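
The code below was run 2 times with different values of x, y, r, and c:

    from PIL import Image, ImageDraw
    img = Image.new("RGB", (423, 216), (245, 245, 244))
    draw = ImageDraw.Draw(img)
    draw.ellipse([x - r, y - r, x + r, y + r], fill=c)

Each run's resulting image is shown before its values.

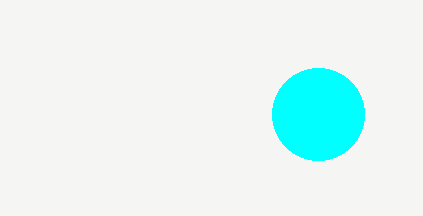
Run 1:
x = 318
y = 114
r = 46
c = 'cyan'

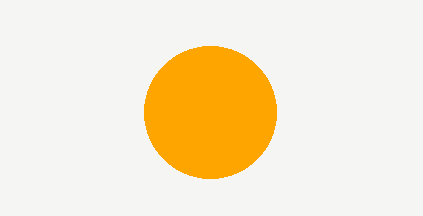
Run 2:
x = 210
y = 112
r = 66
c = 'orange'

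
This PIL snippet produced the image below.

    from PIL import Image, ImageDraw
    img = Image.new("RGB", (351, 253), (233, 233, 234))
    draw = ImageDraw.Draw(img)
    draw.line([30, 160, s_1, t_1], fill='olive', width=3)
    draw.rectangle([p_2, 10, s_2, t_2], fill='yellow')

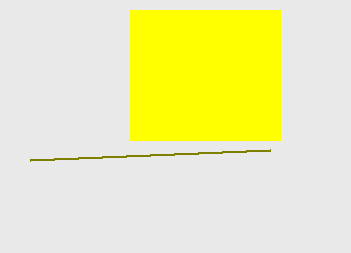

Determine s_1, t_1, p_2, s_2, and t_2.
s_1 = 270; t_1 = 150; p_2 = 130; s_2 = 280; t_2 = 140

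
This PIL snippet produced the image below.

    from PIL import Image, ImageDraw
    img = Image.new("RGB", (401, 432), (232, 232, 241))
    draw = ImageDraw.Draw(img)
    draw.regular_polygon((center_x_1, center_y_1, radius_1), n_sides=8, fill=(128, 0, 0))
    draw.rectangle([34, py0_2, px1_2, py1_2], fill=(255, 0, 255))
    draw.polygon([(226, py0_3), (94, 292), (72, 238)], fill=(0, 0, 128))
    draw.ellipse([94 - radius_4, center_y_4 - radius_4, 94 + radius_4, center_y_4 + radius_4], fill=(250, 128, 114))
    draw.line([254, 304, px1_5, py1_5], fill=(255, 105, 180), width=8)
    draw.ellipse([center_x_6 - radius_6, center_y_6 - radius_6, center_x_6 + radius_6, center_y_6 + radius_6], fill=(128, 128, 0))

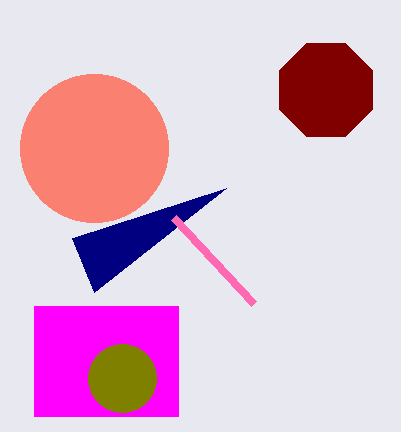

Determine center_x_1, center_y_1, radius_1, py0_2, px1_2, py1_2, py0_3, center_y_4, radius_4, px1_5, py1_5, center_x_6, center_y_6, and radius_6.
center_x_1 = 326, center_y_1 = 90, radius_1 = 50, py0_2 = 306, px1_2 = 178, py1_2 = 416, py0_3 = 188, center_y_4 = 148, radius_4 = 74, px1_5 = 174, py1_5 = 218, center_x_6 = 122, center_y_6 = 378, radius_6 = 34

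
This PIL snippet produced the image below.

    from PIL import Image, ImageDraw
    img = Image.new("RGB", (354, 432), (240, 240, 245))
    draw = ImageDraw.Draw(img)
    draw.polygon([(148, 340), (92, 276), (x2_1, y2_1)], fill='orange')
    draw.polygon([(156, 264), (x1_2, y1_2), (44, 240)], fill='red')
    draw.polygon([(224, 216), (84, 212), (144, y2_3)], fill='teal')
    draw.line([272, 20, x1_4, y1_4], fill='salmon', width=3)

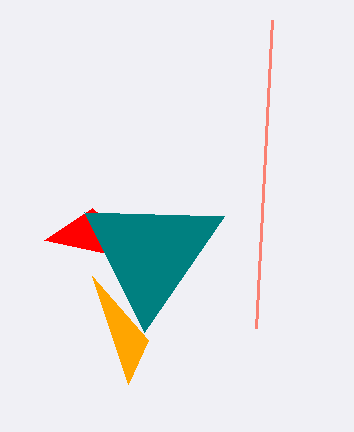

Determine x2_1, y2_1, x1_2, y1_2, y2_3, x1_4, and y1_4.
x2_1 = 128
y2_1 = 384
x1_2 = 92
y1_2 = 208
y2_3 = 332
x1_4 = 256
y1_4 = 328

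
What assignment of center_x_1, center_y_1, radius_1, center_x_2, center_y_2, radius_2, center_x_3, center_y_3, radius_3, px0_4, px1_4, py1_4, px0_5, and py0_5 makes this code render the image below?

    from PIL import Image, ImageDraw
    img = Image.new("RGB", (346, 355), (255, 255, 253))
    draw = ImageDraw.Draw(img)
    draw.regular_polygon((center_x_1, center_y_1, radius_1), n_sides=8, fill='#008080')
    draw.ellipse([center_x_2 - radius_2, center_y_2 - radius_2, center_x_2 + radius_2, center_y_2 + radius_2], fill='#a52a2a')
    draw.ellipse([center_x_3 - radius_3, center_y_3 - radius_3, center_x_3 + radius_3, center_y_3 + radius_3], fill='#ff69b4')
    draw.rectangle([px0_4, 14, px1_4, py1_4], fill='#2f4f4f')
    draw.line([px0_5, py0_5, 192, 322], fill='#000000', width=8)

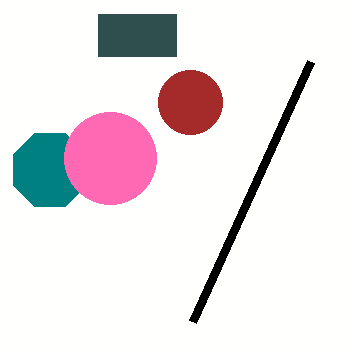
center_x_1 = 50; center_y_1 = 170; radius_1 = 40; center_x_2 = 190; center_y_2 = 102; radius_2 = 32; center_x_3 = 110; center_y_3 = 158; radius_3 = 46; px0_4 = 98; px1_4 = 176; py1_4 = 56; px0_5 = 310; py0_5 = 62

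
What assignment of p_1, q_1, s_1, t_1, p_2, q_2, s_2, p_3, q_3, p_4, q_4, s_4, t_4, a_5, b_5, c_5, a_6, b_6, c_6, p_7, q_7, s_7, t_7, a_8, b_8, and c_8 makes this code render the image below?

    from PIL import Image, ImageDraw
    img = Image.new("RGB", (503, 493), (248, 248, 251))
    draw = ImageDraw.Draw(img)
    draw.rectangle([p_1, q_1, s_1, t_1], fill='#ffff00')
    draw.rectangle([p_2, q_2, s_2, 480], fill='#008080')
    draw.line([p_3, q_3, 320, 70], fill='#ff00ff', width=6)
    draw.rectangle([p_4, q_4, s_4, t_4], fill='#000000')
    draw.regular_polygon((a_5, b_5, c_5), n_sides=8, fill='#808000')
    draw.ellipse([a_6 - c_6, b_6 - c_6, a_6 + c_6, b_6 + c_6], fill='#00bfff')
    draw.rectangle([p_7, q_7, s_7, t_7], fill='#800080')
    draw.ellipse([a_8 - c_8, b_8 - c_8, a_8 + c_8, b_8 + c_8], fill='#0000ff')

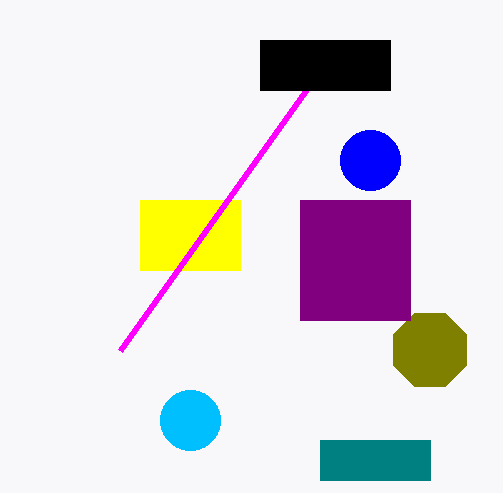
p_1 = 140, q_1 = 200, s_1 = 240, t_1 = 270, p_2 = 320, q_2 = 440, s_2 = 430, p_3 = 120, q_3 = 350, p_4 = 260, q_4 = 40, s_4 = 390, t_4 = 90, a_5 = 430, b_5 = 350, c_5 = 40, a_6 = 190, b_6 = 420, c_6 = 30, p_7 = 300, q_7 = 200, s_7 = 410, t_7 = 320, a_8 = 370, b_8 = 160, c_8 = 30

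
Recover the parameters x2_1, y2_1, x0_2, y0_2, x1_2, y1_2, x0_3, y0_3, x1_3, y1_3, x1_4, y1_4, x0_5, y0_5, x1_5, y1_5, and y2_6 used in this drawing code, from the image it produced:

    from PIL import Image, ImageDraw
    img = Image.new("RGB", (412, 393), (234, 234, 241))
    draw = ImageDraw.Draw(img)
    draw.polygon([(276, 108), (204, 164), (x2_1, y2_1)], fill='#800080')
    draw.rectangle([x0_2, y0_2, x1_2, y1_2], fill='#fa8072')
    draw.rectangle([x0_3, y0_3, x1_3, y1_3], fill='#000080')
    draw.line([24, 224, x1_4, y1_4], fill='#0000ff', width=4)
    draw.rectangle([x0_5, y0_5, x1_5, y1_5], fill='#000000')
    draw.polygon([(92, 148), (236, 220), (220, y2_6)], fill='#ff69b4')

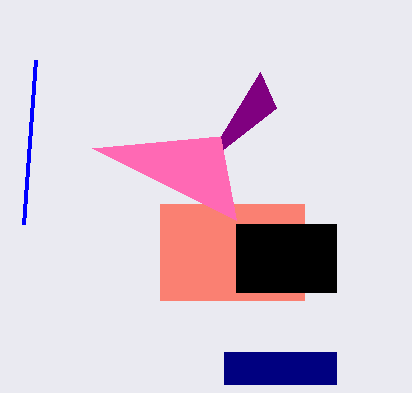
x2_1 = 260; y2_1 = 72; x0_2 = 160; y0_2 = 204; x1_2 = 304; y1_2 = 300; x0_3 = 224; y0_3 = 352; x1_3 = 336; y1_3 = 384; x1_4 = 36; y1_4 = 60; x0_5 = 236; y0_5 = 224; x1_5 = 336; y1_5 = 292; y2_6 = 136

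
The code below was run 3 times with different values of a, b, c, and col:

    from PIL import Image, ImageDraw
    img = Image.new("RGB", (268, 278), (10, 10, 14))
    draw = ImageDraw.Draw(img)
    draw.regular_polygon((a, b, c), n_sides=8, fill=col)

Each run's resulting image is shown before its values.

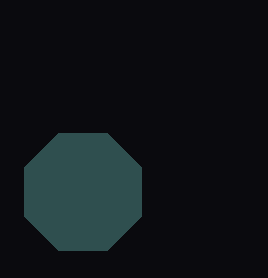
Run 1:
a = 83
b = 192
c = 63
col = 'darkslategray'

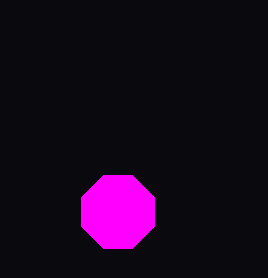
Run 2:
a = 118
b = 212
c = 39
col = 'magenta'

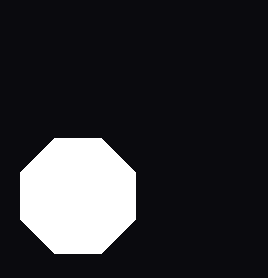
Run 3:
a = 78, b = 196, c = 62, col = 'white'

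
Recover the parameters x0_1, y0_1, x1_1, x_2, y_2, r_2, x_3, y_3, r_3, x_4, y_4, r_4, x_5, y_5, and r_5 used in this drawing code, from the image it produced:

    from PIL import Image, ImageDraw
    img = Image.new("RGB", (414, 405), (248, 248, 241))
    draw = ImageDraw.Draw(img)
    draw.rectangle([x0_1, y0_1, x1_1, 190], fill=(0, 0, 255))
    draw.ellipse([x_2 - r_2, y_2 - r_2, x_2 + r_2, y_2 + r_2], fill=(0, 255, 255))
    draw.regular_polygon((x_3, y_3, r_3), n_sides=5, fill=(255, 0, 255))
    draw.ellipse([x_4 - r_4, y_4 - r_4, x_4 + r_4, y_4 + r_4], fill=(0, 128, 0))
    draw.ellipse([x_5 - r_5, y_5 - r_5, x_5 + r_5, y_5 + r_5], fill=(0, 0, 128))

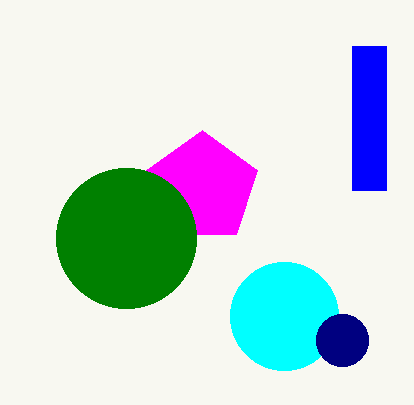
x0_1 = 352; y0_1 = 46; x1_1 = 386; x_2 = 284; y_2 = 316; r_2 = 54; x_3 = 202; y_3 = 188; r_3 = 58; x_4 = 126; y_4 = 238; r_4 = 70; x_5 = 342; y_5 = 340; r_5 = 26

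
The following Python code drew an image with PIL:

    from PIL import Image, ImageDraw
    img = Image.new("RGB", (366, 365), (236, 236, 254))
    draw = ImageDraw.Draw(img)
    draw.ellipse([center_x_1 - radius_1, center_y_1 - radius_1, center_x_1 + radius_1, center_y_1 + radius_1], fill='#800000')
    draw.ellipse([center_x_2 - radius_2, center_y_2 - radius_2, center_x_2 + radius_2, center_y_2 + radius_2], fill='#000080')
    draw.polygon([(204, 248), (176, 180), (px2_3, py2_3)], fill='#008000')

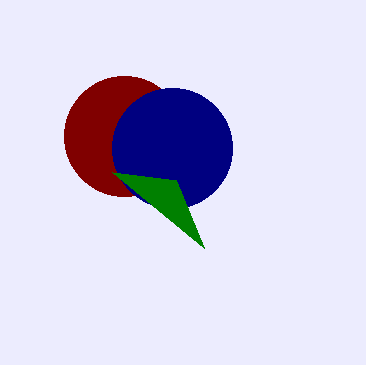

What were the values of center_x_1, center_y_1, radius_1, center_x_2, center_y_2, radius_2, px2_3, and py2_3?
center_x_1 = 124, center_y_1 = 136, radius_1 = 60, center_x_2 = 172, center_y_2 = 148, radius_2 = 60, px2_3 = 112, py2_3 = 172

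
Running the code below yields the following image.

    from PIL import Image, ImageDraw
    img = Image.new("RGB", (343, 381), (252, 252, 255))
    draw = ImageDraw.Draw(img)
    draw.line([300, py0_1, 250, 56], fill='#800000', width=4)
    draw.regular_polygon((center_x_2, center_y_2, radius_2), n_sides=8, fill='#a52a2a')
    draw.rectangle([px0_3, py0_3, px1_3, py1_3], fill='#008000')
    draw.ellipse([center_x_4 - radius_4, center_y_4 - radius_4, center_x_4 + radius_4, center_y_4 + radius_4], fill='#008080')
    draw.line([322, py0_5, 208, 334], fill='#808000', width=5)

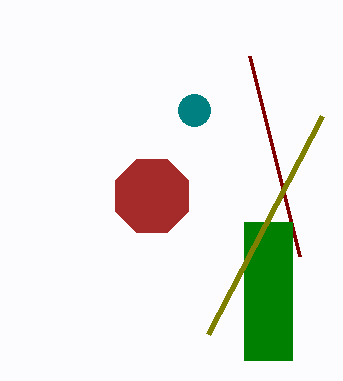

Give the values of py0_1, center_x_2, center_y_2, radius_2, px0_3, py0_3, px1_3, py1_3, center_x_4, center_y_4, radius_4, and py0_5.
py0_1 = 256
center_x_2 = 152
center_y_2 = 196
radius_2 = 40
px0_3 = 244
py0_3 = 222
px1_3 = 292
py1_3 = 360
center_x_4 = 194
center_y_4 = 110
radius_4 = 16
py0_5 = 116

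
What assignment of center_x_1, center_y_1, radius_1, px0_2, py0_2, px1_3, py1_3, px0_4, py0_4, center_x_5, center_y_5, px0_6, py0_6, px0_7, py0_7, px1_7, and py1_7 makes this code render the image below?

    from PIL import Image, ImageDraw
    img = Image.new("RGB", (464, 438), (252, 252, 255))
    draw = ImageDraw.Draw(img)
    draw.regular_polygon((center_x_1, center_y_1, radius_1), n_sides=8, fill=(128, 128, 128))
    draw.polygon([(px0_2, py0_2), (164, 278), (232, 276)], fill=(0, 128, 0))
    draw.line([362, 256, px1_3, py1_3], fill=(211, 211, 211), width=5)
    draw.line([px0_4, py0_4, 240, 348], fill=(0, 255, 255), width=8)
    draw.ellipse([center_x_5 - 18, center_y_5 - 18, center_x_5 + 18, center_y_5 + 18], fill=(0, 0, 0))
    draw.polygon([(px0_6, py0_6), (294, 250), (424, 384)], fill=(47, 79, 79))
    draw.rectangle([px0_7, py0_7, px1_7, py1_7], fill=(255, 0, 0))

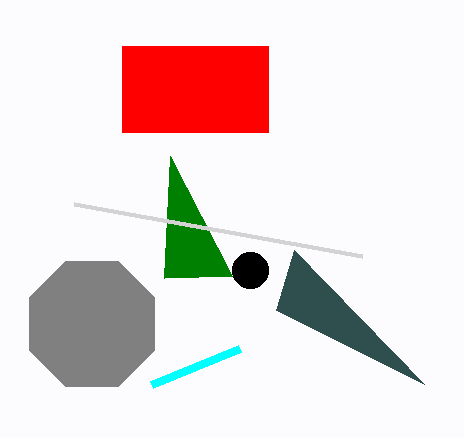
center_x_1 = 92, center_y_1 = 324, radius_1 = 68, px0_2 = 170, py0_2 = 156, px1_3 = 74, py1_3 = 204, px0_4 = 152, py0_4 = 384, center_x_5 = 250, center_y_5 = 270, px0_6 = 276, py0_6 = 310, px0_7 = 122, py0_7 = 46, px1_7 = 268, py1_7 = 132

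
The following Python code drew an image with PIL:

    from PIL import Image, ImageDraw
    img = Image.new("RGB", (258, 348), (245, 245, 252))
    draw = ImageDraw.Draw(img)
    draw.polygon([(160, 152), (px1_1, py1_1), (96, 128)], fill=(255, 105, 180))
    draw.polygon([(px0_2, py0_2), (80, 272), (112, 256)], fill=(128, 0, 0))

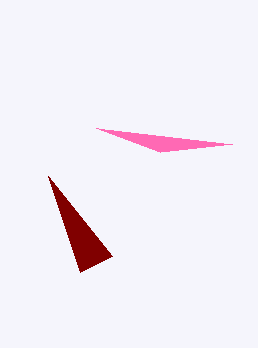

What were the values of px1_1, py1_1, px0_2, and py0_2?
px1_1 = 232, py1_1 = 144, px0_2 = 48, py0_2 = 176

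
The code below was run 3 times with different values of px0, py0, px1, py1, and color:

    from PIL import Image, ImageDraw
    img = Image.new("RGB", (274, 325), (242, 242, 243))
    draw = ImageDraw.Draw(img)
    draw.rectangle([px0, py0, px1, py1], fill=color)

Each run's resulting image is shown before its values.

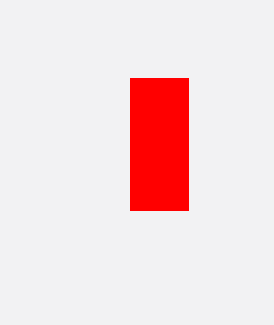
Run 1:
px0 = 130
py0 = 78
px1 = 188
py1 = 210
color = 'red'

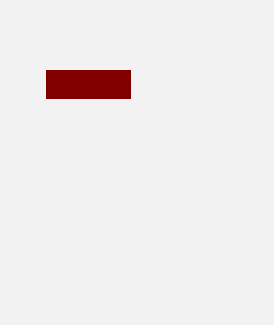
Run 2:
px0 = 46; py0 = 70; px1 = 130; py1 = 98; color = 'maroon'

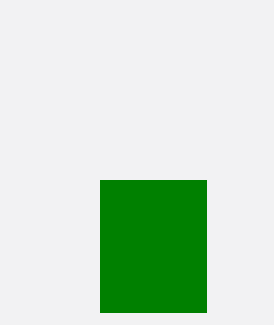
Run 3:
px0 = 100
py0 = 180
px1 = 206
py1 = 312
color = 'green'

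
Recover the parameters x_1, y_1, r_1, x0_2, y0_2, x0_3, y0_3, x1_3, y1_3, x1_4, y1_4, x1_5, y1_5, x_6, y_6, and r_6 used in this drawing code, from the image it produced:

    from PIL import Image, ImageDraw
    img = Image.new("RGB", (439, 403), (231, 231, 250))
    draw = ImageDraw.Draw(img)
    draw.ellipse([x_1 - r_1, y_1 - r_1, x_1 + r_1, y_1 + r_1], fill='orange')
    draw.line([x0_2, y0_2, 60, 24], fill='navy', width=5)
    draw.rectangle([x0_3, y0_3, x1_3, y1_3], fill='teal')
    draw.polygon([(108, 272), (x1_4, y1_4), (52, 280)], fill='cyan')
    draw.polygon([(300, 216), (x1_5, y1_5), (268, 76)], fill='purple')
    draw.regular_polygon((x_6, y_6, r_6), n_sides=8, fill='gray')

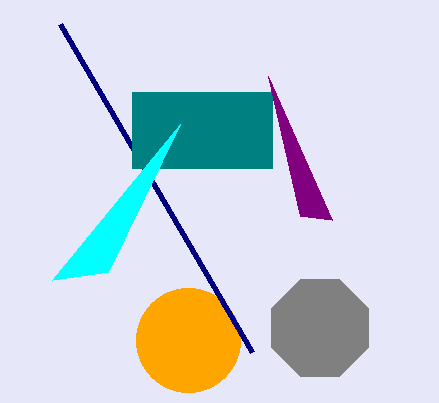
x_1 = 188, y_1 = 340, r_1 = 52, x0_2 = 252, y0_2 = 352, x0_3 = 132, y0_3 = 92, x1_3 = 272, y1_3 = 168, x1_4 = 180, y1_4 = 124, x1_5 = 332, y1_5 = 220, x_6 = 320, y_6 = 328, r_6 = 52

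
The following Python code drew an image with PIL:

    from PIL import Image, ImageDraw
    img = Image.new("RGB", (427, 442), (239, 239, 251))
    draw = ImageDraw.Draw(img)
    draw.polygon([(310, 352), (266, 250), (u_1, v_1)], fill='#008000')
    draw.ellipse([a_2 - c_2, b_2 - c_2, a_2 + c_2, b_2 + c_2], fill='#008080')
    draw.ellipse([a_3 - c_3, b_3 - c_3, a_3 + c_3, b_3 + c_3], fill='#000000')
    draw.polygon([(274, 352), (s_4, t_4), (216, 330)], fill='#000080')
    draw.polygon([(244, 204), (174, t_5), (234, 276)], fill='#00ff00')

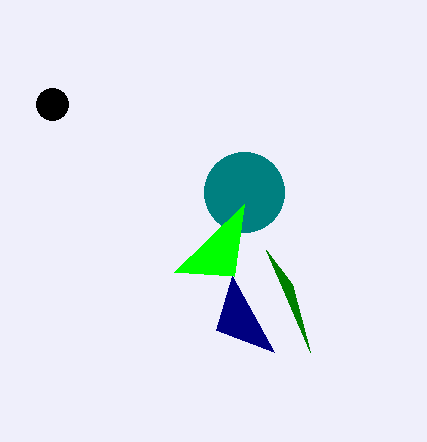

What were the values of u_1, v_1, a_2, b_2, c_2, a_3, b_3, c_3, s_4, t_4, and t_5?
u_1 = 292, v_1 = 284, a_2 = 244, b_2 = 192, c_2 = 40, a_3 = 52, b_3 = 104, c_3 = 16, s_4 = 232, t_4 = 276, t_5 = 272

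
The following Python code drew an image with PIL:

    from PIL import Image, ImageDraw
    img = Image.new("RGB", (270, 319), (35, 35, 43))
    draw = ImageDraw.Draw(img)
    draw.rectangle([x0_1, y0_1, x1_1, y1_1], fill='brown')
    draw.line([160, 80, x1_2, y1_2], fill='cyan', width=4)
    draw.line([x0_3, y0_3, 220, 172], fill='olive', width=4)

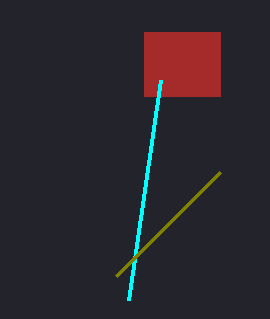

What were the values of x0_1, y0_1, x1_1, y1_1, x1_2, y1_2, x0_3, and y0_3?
x0_1 = 144; y0_1 = 32; x1_1 = 220; y1_1 = 96; x1_2 = 128; y1_2 = 300; x0_3 = 116; y0_3 = 276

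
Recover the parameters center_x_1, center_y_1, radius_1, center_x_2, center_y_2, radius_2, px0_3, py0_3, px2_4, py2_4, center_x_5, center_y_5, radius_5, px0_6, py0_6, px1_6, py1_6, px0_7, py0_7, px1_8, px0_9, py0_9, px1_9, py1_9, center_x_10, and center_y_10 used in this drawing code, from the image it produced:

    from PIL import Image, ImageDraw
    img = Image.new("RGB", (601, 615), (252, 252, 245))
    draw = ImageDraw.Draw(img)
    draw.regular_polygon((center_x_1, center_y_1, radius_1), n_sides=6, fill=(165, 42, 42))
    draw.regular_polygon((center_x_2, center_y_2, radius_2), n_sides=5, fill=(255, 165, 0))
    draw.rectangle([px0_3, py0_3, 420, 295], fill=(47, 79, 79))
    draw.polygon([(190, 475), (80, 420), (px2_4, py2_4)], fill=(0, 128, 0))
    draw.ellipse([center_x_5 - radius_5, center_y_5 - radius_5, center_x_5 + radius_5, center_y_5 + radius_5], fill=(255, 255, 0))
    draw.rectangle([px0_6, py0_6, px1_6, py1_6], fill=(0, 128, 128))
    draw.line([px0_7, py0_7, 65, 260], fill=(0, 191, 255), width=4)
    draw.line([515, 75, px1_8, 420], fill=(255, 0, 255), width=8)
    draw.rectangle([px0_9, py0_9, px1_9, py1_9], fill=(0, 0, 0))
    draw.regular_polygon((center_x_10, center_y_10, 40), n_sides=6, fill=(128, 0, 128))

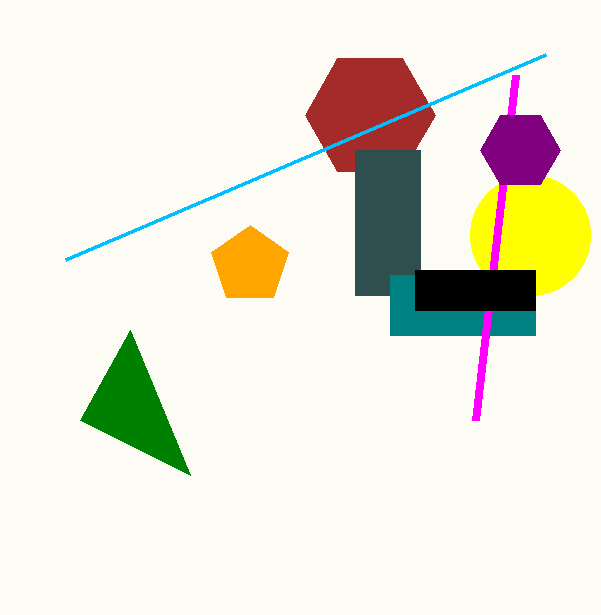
center_x_1 = 370, center_y_1 = 115, radius_1 = 65, center_x_2 = 250, center_y_2 = 265, radius_2 = 40, px0_3 = 355, py0_3 = 150, px2_4 = 130, py2_4 = 330, center_x_5 = 530, center_y_5 = 235, radius_5 = 60, px0_6 = 390, py0_6 = 275, px1_6 = 535, py1_6 = 335, px0_7 = 545, py0_7 = 55, px1_8 = 475, px0_9 = 415, py0_9 = 270, px1_9 = 535, py1_9 = 310, center_x_10 = 520, center_y_10 = 150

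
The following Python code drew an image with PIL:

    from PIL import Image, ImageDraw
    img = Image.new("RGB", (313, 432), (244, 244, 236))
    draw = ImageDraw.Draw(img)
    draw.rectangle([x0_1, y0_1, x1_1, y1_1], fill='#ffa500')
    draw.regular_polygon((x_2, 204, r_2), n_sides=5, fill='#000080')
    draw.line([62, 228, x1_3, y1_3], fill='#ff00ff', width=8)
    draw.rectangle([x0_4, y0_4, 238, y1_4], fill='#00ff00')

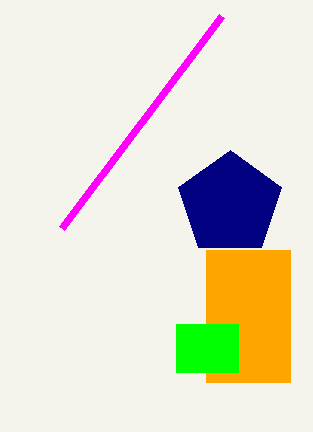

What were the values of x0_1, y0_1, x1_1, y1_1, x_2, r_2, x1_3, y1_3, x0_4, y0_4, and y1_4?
x0_1 = 206; y0_1 = 250; x1_1 = 290; y1_1 = 382; x_2 = 230; r_2 = 54; x1_3 = 222; y1_3 = 16; x0_4 = 176; y0_4 = 324; y1_4 = 372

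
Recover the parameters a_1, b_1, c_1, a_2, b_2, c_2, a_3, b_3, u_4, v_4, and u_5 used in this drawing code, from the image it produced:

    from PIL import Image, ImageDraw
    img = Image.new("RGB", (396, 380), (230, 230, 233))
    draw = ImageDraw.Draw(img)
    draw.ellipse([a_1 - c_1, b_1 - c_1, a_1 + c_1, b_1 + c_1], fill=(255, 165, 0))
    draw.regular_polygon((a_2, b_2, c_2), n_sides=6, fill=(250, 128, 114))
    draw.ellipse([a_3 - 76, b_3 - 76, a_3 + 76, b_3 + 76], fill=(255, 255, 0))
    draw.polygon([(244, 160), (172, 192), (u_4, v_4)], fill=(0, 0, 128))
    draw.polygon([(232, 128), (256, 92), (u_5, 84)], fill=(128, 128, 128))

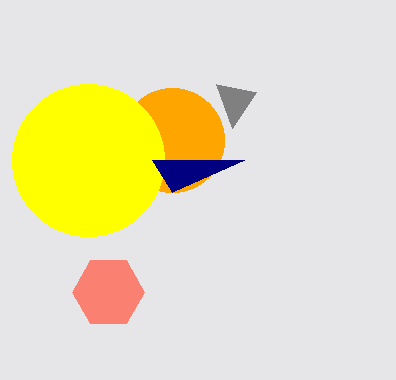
a_1 = 172
b_1 = 140
c_1 = 52
a_2 = 108
b_2 = 292
c_2 = 36
a_3 = 88
b_3 = 160
u_4 = 152
v_4 = 160
u_5 = 216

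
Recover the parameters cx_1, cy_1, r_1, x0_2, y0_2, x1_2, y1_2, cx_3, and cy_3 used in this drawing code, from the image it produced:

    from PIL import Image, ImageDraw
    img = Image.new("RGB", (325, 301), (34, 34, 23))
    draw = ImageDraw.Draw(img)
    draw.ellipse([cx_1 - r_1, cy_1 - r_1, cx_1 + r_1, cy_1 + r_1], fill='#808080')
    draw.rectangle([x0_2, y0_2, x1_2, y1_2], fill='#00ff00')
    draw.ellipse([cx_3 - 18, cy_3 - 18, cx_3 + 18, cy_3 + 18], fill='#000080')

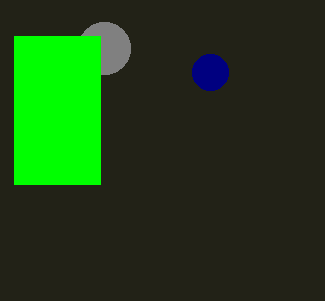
cx_1 = 104, cy_1 = 48, r_1 = 26, x0_2 = 14, y0_2 = 36, x1_2 = 100, y1_2 = 184, cx_3 = 210, cy_3 = 72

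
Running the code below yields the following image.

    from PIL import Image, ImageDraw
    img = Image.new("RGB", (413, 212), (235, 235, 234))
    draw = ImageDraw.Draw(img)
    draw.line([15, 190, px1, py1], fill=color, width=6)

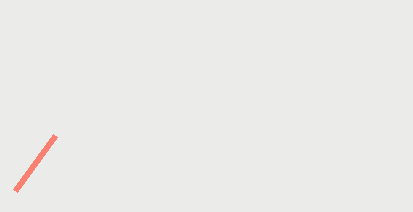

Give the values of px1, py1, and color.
px1 = 55; py1 = 135; color = 'salmon'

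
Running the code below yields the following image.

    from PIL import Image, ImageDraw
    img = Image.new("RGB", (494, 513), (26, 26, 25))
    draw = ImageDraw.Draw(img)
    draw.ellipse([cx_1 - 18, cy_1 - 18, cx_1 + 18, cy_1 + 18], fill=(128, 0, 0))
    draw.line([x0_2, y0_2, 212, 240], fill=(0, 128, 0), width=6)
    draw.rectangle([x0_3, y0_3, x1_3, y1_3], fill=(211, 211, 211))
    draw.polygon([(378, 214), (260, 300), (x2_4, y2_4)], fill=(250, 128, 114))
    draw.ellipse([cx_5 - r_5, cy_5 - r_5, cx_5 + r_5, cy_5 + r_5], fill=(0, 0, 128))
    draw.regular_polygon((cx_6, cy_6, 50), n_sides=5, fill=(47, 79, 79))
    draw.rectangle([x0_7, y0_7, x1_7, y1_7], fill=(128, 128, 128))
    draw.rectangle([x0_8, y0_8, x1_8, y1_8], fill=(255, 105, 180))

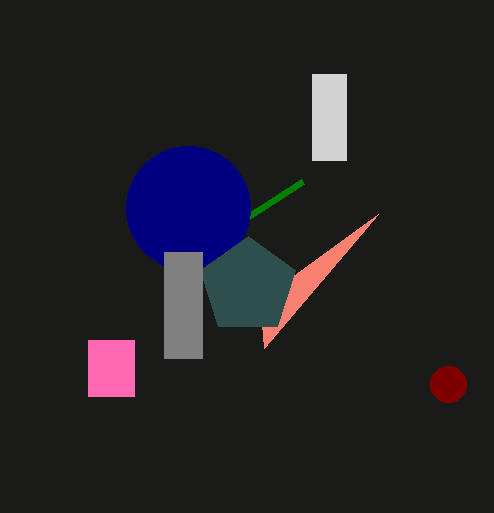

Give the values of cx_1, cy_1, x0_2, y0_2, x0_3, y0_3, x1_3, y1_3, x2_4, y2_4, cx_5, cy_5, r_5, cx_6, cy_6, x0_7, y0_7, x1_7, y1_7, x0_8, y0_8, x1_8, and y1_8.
cx_1 = 448; cy_1 = 384; x0_2 = 302; y0_2 = 182; x0_3 = 312; y0_3 = 74; x1_3 = 346; y1_3 = 160; x2_4 = 264; y2_4 = 348; cx_5 = 188; cy_5 = 208; r_5 = 62; cx_6 = 248; cy_6 = 286; x0_7 = 164; y0_7 = 252; x1_7 = 202; y1_7 = 358; x0_8 = 88; y0_8 = 340; x1_8 = 134; y1_8 = 396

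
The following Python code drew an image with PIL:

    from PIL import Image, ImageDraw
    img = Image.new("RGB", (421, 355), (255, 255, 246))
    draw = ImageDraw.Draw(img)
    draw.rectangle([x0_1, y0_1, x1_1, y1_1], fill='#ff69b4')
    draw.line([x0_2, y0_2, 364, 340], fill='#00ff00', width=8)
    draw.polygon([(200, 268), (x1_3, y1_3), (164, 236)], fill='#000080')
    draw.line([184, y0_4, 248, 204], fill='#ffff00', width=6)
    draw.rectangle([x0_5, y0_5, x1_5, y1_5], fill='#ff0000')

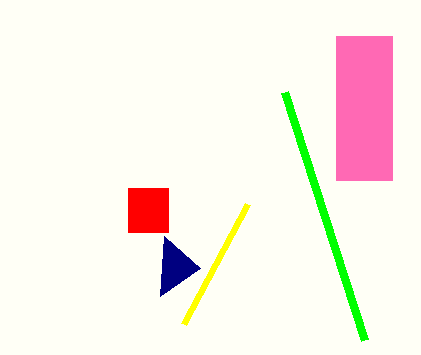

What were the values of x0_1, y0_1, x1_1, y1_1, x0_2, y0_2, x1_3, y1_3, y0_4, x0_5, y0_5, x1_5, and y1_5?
x0_1 = 336, y0_1 = 36, x1_1 = 392, y1_1 = 180, x0_2 = 284, y0_2 = 92, x1_3 = 160, y1_3 = 296, y0_4 = 324, x0_5 = 128, y0_5 = 188, x1_5 = 168, y1_5 = 232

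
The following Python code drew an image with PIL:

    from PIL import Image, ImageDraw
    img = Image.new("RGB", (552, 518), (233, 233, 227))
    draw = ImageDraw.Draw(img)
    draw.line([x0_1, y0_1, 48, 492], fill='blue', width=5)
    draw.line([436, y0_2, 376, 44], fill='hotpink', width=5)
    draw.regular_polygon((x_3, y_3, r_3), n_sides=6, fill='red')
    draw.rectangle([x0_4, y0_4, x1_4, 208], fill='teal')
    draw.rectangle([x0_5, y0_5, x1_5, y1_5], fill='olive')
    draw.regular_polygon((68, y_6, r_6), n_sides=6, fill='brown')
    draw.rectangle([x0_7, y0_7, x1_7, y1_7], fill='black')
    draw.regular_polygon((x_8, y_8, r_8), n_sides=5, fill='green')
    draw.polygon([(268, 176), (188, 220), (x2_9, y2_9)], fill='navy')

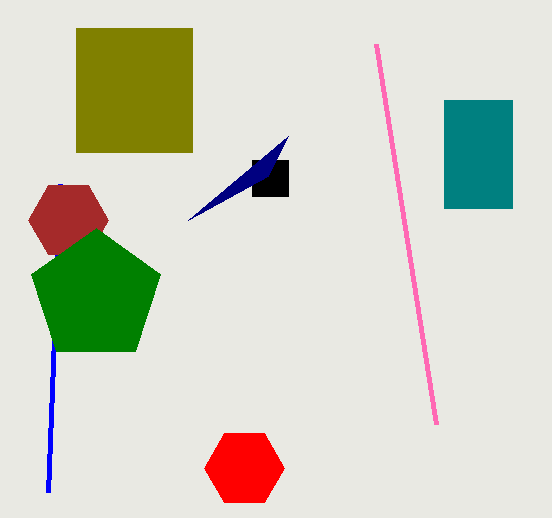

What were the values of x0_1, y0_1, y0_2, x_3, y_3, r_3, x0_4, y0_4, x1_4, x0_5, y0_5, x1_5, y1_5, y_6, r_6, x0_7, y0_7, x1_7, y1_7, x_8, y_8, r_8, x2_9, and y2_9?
x0_1 = 60
y0_1 = 184
y0_2 = 424
x_3 = 244
y_3 = 468
r_3 = 40
x0_4 = 444
y0_4 = 100
x1_4 = 512
x0_5 = 76
y0_5 = 28
x1_5 = 192
y1_5 = 152
y_6 = 220
r_6 = 40
x0_7 = 252
y0_7 = 160
x1_7 = 288
y1_7 = 196
x_8 = 96
y_8 = 296
r_8 = 68
x2_9 = 288
y2_9 = 136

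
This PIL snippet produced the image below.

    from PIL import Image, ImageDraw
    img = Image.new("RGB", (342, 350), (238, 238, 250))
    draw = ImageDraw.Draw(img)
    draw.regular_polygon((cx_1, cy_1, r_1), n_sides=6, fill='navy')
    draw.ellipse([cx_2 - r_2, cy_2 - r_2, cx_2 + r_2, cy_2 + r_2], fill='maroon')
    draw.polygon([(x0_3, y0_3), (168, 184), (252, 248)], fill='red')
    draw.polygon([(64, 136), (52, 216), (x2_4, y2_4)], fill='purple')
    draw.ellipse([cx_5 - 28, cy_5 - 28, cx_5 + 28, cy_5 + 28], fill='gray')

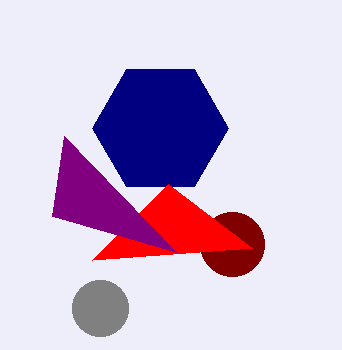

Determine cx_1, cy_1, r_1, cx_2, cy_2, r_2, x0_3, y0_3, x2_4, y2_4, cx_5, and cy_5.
cx_1 = 160; cy_1 = 128; r_1 = 68; cx_2 = 232; cy_2 = 244; r_2 = 32; x0_3 = 92; y0_3 = 260; x2_4 = 176; y2_4 = 252; cx_5 = 100; cy_5 = 308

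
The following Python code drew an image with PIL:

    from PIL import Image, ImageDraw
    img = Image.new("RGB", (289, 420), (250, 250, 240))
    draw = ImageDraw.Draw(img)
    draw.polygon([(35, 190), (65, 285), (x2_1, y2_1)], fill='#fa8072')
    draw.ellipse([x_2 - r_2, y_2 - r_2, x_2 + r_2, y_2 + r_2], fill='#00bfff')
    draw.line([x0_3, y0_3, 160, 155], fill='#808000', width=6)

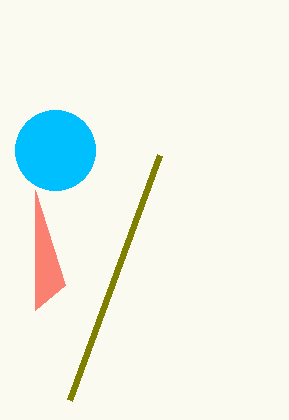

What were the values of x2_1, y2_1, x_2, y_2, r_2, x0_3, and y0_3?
x2_1 = 35; y2_1 = 310; x_2 = 55; y_2 = 150; r_2 = 40; x0_3 = 70; y0_3 = 400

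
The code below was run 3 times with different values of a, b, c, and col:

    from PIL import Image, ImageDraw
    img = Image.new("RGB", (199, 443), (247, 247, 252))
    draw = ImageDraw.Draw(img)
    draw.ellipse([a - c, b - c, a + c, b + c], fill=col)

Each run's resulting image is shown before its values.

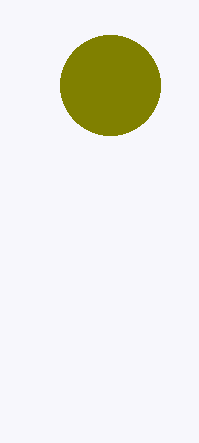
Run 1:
a = 110; b = 85; c = 50; col = 'olive'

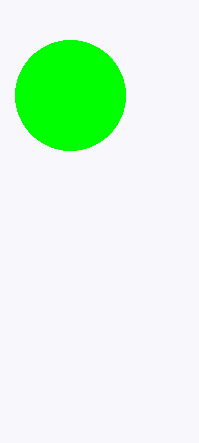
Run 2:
a = 70, b = 95, c = 55, col = 'lime'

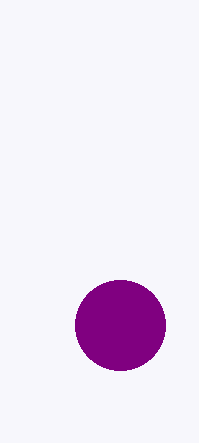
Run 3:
a = 120; b = 325; c = 45; col = 'purple'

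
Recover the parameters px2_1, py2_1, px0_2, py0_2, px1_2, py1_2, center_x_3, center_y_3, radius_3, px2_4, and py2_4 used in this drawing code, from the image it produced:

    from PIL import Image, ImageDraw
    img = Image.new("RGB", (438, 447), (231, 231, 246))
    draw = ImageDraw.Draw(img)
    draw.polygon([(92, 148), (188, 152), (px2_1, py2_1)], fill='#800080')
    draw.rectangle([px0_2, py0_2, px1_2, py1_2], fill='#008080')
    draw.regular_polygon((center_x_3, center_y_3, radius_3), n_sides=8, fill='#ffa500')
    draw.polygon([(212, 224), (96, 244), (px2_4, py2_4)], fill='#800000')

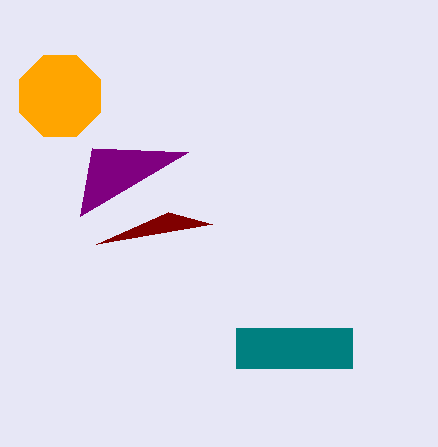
px2_1 = 80, py2_1 = 216, px0_2 = 236, py0_2 = 328, px1_2 = 352, py1_2 = 368, center_x_3 = 60, center_y_3 = 96, radius_3 = 44, px2_4 = 168, py2_4 = 212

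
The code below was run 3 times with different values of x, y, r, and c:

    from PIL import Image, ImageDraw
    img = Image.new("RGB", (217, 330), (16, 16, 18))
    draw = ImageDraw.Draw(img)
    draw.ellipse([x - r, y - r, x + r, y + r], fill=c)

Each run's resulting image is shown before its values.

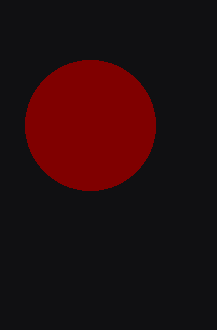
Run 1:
x = 90, y = 125, r = 65, c = 'maroon'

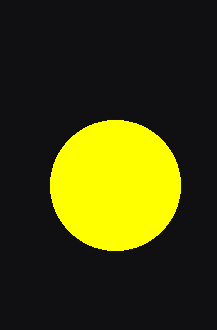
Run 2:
x = 115
y = 185
r = 65
c = 'yellow'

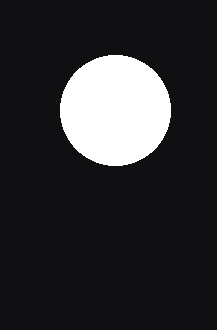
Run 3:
x = 115
y = 110
r = 55
c = 'white'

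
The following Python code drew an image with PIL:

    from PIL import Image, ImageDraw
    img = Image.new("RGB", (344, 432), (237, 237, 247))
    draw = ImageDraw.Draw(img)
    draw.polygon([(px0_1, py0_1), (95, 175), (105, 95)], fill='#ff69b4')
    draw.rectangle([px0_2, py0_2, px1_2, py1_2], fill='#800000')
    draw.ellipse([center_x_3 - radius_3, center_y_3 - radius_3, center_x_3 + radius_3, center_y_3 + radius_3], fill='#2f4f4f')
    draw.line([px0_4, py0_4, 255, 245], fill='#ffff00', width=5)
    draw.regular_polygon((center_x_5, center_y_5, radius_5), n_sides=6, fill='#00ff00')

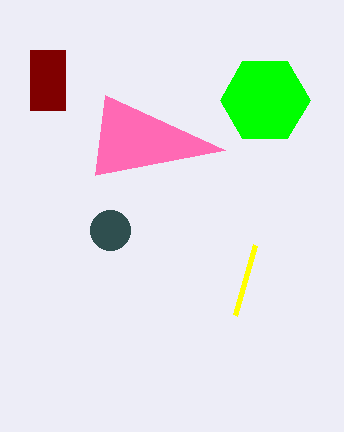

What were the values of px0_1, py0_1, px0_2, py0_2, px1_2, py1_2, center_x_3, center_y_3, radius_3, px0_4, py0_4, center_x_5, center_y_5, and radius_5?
px0_1 = 225; py0_1 = 150; px0_2 = 30; py0_2 = 50; px1_2 = 65; py1_2 = 110; center_x_3 = 110; center_y_3 = 230; radius_3 = 20; px0_4 = 235; py0_4 = 315; center_x_5 = 265; center_y_5 = 100; radius_5 = 45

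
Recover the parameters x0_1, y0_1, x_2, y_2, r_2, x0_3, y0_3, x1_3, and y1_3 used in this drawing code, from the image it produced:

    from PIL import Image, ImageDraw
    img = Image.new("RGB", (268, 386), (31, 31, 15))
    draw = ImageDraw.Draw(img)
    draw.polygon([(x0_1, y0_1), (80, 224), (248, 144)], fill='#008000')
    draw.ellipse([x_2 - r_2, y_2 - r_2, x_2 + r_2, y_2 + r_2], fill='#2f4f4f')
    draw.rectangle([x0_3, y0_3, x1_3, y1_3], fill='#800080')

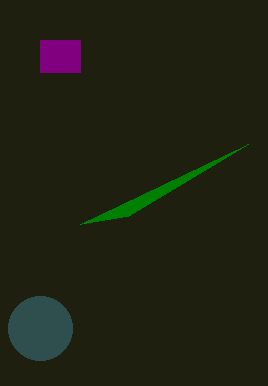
x0_1 = 128
y0_1 = 216
x_2 = 40
y_2 = 328
r_2 = 32
x0_3 = 40
y0_3 = 40
x1_3 = 80
y1_3 = 72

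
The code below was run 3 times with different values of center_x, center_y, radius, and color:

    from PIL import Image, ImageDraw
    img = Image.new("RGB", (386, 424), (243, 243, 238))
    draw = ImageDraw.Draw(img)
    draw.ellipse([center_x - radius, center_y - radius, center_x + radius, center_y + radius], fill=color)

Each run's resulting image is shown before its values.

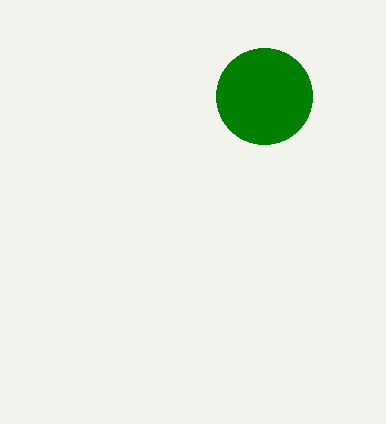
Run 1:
center_x = 264; center_y = 96; radius = 48; color = 'green'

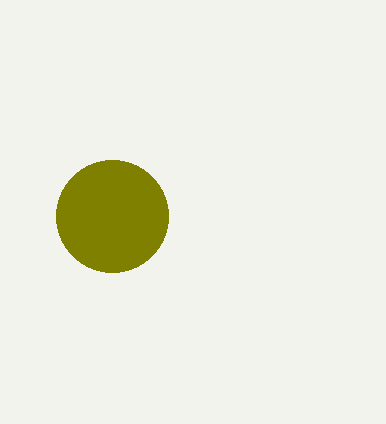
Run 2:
center_x = 112; center_y = 216; radius = 56; color = 'olive'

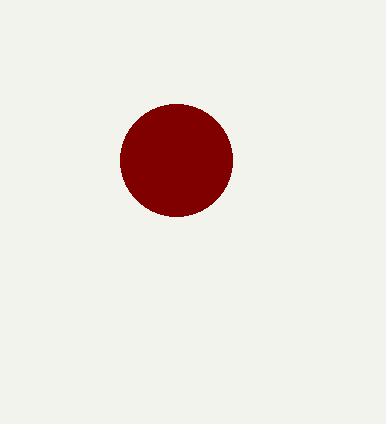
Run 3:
center_x = 176
center_y = 160
radius = 56
color = 'maroon'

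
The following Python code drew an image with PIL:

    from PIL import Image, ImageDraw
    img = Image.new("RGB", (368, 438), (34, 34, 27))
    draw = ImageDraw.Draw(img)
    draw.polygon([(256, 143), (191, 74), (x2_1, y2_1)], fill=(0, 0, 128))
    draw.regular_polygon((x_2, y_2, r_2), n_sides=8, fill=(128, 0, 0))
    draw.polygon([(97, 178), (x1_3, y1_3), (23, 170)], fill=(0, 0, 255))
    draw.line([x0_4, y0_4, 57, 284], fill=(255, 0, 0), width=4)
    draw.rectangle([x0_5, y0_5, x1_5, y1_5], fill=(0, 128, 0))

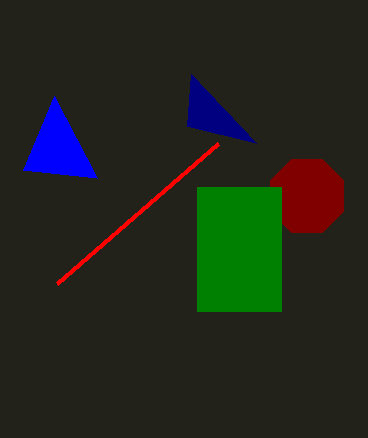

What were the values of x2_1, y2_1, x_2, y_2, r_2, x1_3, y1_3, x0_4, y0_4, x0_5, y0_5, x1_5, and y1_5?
x2_1 = 187; y2_1 = 126; x_2 = 307; y_2 = 196; r_2 = 40; x1_3 = 54; y1_3 = 96; x0_4 = 218; y0_4 = 144; x0_5 = 197; y0_5 = 187; x1_5 = 281; y1_5 = 311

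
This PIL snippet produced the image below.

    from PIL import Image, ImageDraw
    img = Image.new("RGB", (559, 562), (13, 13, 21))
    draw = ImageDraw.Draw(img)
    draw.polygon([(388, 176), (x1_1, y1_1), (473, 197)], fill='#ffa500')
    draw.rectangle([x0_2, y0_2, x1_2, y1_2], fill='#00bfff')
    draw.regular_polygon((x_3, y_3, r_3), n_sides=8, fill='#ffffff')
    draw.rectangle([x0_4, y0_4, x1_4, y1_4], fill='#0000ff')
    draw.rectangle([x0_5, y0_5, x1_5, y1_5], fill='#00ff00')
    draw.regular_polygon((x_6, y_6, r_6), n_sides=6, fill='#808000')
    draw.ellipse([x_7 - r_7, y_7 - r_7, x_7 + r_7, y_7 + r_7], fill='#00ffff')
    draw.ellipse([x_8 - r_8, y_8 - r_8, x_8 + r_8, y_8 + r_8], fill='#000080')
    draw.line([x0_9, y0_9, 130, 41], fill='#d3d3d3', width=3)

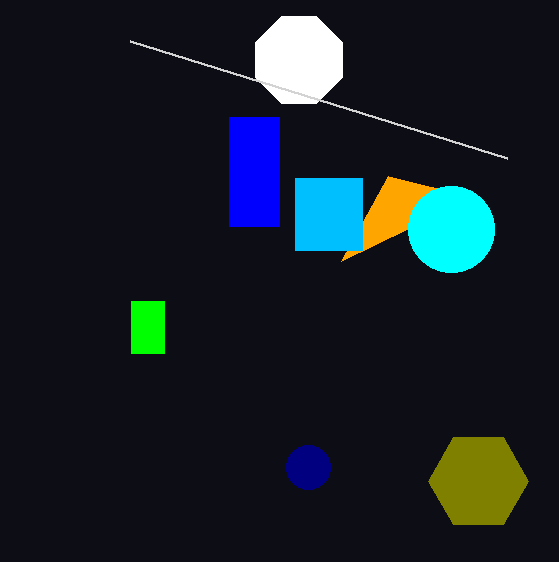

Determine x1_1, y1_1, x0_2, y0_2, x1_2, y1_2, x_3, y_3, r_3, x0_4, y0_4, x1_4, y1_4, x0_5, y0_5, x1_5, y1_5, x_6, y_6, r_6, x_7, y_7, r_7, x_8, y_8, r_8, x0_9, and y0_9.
x1_1 = 341, y1_1 = 261, x0_2 = 295, y0_2 = 178, x1_2 = 362, y1_2 = 250, x_3 = 299, y_3 = 60, r_3 = 47, x0_4 = 229, y0_4 = 117, x1_4 = 279, y1_4 = 226, x0_5 = 131, y0_5 = 301, x1_5 = 164, y1_5 = 353, x_6 = 478, y_6 = 481, r_6 = 50, x_7 = 451, y_7 = 229, r_7 = 43, x_8 = 308, y_8 = 467, r_8 = 22, x0_9 = 507, y0_9 = 158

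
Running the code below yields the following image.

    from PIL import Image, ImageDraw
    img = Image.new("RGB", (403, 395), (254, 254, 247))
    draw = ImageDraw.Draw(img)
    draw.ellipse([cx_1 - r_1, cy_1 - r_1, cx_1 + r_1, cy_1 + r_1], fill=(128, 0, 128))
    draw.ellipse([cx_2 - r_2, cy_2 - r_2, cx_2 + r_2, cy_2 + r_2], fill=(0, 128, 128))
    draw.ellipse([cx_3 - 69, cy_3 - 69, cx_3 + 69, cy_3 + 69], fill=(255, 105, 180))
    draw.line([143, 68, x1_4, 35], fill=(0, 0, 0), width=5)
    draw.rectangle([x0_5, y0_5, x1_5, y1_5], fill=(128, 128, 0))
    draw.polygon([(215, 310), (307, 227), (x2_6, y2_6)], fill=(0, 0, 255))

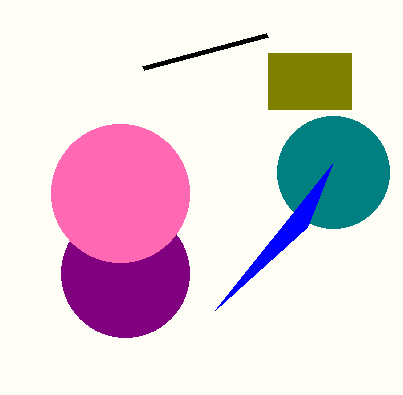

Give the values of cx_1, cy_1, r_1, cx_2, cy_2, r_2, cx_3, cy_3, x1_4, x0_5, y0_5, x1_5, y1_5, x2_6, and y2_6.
cx_1 = 125
cy_1 = 273
r_1 = 64
cx_2 = 333
cy_2 = 172
r_2 = 56
cx_3 = 120
cy_3 = 193
x1_4 = 267
x0_5 = 268
y0_5 = 53
x1_5 = 351
y1_5 = 109
x2_6 = 332
y2_6 = 164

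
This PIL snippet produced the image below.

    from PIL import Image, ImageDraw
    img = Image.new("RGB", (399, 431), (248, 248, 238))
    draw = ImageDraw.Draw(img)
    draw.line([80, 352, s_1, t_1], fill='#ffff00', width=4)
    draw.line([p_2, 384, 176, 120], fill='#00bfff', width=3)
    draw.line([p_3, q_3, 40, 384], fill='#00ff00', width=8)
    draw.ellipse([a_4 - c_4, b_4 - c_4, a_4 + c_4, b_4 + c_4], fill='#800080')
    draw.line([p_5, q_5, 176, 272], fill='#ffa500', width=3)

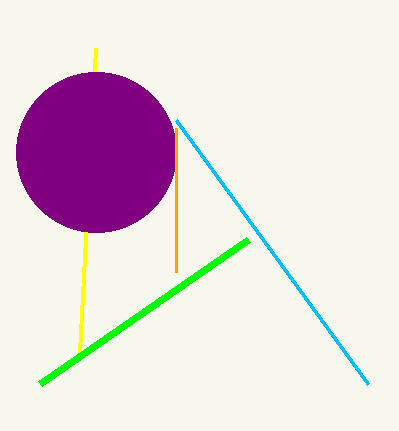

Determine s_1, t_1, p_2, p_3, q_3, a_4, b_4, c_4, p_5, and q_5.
s_1 = 96
t_1 = 48
p_2 = 368
p_3 = 248
q_3 = 240
a_4 = 96
b_4 = 152
c_4 = 80
p_5 = 176
q_5 = 128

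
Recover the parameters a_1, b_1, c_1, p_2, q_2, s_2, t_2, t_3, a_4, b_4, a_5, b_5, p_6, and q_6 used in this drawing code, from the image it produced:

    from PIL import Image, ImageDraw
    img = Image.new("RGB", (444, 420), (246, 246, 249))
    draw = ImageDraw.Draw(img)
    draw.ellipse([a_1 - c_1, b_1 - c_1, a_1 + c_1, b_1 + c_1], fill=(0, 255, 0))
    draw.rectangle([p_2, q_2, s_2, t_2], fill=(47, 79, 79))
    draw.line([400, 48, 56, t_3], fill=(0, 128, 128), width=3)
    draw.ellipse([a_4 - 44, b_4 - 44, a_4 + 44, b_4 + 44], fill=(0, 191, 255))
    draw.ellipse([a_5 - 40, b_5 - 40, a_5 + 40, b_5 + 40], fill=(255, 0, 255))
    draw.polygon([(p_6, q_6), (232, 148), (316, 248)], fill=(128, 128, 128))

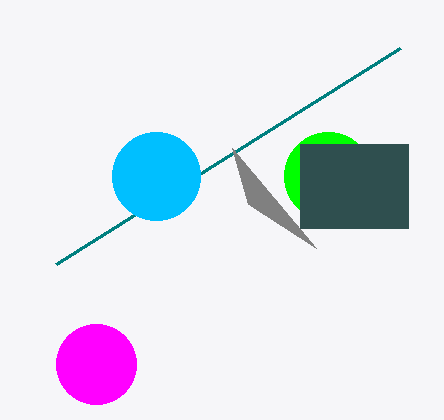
a_1 = 328; b_1 = 176; c_1 = 44; p_2 = 300; q_2 = 144; s_2 = 408; t_2 = 228; t_3 = 264; a_4 = 156; b_4 = 176; a_5 = 96; b_5 = 364; p_6 = 248; q_6 = 204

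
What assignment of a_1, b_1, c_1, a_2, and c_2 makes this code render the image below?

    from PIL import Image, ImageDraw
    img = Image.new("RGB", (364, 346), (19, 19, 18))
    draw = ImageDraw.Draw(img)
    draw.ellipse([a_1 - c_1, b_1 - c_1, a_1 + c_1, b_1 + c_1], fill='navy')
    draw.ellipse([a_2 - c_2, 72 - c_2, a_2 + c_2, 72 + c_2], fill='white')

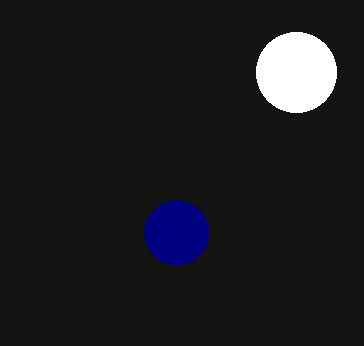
a_1 = 176
b_1 = 232
c_1 = 32
a_2 = 296
c_2 = 40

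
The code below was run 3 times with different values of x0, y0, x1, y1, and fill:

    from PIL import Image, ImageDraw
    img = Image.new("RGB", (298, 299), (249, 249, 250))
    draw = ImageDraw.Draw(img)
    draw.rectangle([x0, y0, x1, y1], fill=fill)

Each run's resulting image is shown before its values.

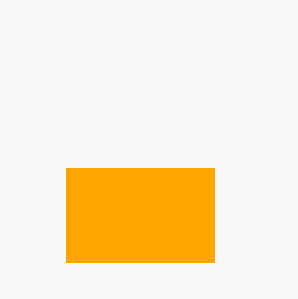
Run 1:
x0 = 66, y0 = 168, x1 = 214, y1 = 262, fill = 'orange'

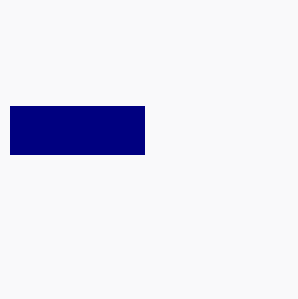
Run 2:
x0 = 10
y0 = 106
x1 = 144
y1 = 154
fill = 'navy'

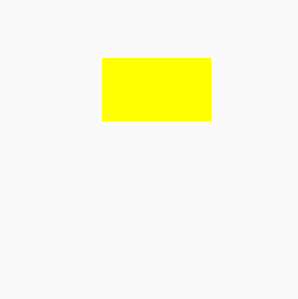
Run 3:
x0 = 102; y0 = 58; x1 = 210; y1 = 120; fill = 'yellow'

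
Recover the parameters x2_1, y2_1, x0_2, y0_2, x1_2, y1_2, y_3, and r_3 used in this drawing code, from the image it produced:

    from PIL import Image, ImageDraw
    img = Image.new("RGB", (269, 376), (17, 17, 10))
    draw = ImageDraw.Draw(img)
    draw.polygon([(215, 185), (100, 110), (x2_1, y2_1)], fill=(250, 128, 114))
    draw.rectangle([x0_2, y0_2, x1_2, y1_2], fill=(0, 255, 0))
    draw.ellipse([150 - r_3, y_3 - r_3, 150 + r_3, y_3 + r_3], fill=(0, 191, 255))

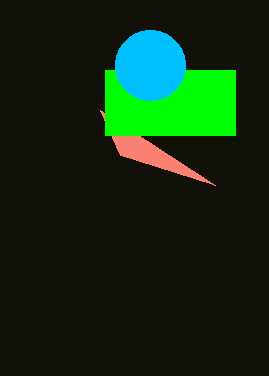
x2_1 = 120; y2_1 = 155; x0_2 = 105; y0_2 = 70; x1_2 = 235; y1_2 = 135; y_3 = 65; r_3 = 35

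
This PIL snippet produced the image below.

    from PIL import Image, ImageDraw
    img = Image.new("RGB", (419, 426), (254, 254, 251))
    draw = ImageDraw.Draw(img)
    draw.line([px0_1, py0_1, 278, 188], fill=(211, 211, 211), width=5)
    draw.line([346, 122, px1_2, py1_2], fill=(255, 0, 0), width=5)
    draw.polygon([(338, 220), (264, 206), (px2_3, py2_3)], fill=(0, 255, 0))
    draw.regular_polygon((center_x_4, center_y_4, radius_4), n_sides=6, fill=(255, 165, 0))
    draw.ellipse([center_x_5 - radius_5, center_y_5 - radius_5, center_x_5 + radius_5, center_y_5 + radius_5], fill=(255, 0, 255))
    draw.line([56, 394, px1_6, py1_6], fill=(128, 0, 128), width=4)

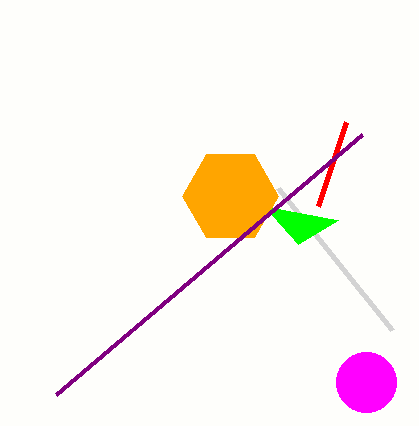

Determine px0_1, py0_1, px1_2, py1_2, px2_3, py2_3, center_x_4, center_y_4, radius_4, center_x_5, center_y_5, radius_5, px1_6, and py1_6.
px0_1 = 392; py0_1 = 330; px1_2 = 318; py1_2 = 206; px2_3 = 298; py2_3 = 244; center_x_4 = 230; center_y_4 = 196; radius_4 = 48; center_x_5 = 366; center_y_5 = 382; radius_5 = 30; px1_6 = 362; py1_6 = 134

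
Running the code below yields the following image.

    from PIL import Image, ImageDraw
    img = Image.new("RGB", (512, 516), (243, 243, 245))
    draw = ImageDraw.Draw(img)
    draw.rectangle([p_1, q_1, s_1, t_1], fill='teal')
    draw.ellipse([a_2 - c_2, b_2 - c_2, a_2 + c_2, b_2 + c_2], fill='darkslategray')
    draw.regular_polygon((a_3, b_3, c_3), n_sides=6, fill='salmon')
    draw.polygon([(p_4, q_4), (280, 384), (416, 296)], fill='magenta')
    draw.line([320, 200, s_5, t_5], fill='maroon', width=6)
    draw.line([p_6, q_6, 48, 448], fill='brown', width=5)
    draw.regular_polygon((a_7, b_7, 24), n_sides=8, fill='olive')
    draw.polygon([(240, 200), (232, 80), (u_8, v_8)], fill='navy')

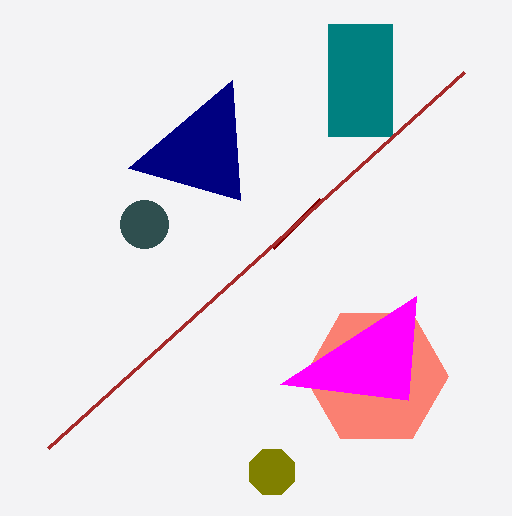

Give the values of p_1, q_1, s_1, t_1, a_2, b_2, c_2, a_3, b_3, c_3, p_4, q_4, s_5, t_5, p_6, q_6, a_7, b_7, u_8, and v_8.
p_1 = 328; q_1 = 24; s_1 = 392; t_1 = 136; a_2 = 144; b_2 = 224; c_2 = 24; a_3 = 376; b_3 = 376; c_3 = 72; p_4 = 408; q_4 = 400; s_5 = 272; t_5 = 248; p_6 = 464; q_6 = 72; a_7 = 272; b_7 = 472; u_8 = 128; v_8 = 168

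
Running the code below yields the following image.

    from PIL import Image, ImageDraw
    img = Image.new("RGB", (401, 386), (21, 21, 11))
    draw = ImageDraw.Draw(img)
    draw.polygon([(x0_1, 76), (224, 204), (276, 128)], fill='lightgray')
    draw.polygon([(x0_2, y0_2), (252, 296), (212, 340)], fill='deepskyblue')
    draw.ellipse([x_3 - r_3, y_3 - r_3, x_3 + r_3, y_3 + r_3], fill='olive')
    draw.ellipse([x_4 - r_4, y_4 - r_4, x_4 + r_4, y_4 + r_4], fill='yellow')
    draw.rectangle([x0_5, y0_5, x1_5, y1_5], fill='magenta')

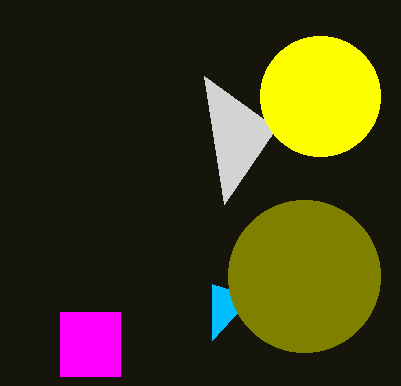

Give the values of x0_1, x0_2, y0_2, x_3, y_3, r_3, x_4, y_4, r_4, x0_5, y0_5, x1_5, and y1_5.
x0_1 = 204, x0_2 = 212, y0_2 = 284, x_3 = 304, y_3 = 276, r_3 = 76, x_4 = 320, y_4 = 96, r_4 = 60, x0_5 = 60, y0_5 = 312, x1_5 = 120, y1_5 = 376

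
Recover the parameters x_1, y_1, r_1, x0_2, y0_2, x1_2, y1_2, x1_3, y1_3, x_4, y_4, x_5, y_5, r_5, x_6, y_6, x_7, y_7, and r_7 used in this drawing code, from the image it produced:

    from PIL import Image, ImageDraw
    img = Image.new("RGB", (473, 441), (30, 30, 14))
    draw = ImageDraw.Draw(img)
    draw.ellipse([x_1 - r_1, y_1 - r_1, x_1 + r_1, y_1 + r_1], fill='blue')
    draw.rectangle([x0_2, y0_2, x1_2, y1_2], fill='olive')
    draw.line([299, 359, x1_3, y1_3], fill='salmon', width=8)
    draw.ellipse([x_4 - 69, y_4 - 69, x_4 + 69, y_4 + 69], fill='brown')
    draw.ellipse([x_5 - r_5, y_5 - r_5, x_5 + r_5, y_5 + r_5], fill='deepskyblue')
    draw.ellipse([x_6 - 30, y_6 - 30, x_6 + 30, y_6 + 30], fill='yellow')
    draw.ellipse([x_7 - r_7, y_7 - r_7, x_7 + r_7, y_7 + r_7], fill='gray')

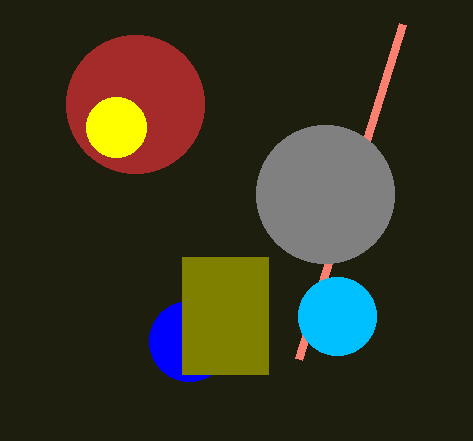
x_1 = 189, y_1 = 341, r_1 = 40, x0_2 = 182, y0_2 = 257, x1_2 = 268, y1_2 = 374, x1_3 = 403, y1_3 = 24, x_4 = 135, y_4 = 104, x_5 = 337, y_5 = 316, r_5 = 39, x_6 = 116, y_6 = 127, x_7 = 325, y_7 = 194, r_7 = 69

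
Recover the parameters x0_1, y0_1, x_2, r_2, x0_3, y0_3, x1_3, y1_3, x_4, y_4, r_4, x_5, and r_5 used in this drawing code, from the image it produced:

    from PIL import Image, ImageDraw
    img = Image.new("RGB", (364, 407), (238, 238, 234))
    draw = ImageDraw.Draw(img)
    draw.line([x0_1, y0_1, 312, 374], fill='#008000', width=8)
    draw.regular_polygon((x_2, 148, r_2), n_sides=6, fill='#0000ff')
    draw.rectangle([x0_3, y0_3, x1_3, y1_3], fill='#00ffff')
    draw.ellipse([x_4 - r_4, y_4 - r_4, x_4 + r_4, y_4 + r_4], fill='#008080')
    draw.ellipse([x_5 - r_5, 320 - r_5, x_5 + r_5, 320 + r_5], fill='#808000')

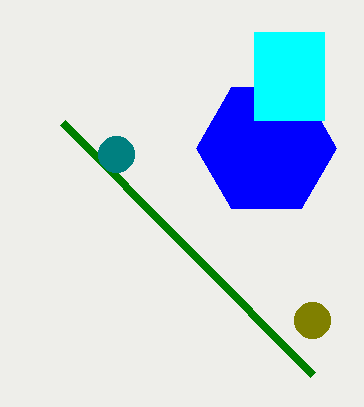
x0_1 = 62
y0_1 = 122
x_2 = 266
r_2 = 70
x0_3 = 254
y0_3 = 32
x1_3 = 324
y1_3 = 120
x_4 = 116
y_4 = 154
r_4 = 18
x_5 = 312
r_5 = 18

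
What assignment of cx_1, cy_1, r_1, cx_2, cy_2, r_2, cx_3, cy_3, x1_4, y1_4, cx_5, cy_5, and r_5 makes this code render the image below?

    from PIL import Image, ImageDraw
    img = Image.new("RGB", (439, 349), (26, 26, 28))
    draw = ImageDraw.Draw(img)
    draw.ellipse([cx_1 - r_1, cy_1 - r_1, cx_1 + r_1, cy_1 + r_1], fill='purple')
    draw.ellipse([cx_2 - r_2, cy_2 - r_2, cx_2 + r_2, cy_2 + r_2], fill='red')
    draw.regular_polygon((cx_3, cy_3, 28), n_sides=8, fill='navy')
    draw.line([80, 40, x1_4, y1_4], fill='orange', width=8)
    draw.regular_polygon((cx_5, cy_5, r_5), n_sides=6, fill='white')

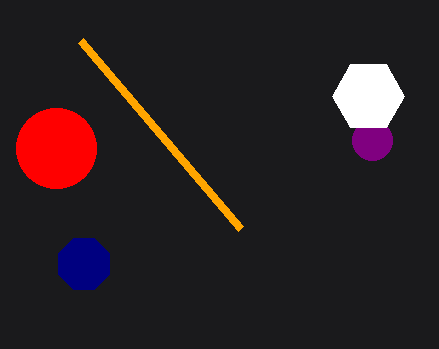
cx_1 = 372; cy_1 = 140; r_1 = 20; cx_2 = 56; cy_2 = 148; r_2 = 40; cx_3 = 84; cy_3 = 264; x1_4 = 240; y1_4 = 228; cx_5 = 368; cy_5 = 96; r_5 = 36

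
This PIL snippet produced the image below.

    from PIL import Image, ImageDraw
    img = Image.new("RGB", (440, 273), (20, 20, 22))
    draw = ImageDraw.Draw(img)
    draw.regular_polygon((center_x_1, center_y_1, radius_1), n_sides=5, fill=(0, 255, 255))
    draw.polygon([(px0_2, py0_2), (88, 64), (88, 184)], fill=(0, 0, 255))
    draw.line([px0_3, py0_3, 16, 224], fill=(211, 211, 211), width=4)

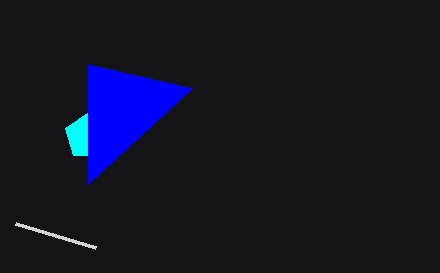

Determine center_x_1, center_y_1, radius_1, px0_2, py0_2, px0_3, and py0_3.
center_x_1 = 88, center_y_1 = 136, radius_1 = 24, px0_2 = 192, py0_2 = 88, px0_3 = 96, py0_3 = 248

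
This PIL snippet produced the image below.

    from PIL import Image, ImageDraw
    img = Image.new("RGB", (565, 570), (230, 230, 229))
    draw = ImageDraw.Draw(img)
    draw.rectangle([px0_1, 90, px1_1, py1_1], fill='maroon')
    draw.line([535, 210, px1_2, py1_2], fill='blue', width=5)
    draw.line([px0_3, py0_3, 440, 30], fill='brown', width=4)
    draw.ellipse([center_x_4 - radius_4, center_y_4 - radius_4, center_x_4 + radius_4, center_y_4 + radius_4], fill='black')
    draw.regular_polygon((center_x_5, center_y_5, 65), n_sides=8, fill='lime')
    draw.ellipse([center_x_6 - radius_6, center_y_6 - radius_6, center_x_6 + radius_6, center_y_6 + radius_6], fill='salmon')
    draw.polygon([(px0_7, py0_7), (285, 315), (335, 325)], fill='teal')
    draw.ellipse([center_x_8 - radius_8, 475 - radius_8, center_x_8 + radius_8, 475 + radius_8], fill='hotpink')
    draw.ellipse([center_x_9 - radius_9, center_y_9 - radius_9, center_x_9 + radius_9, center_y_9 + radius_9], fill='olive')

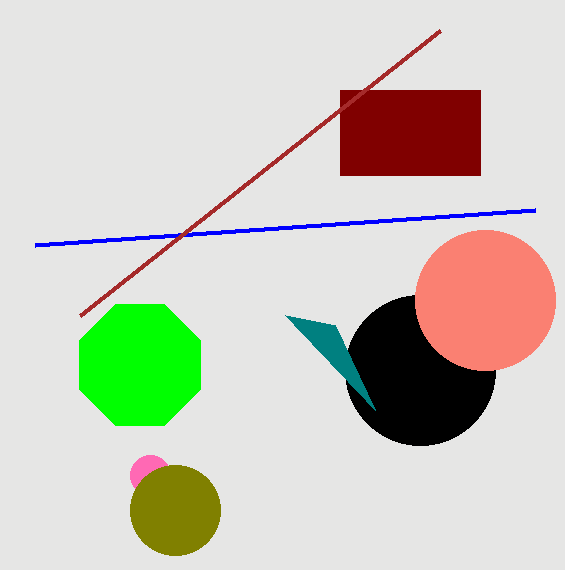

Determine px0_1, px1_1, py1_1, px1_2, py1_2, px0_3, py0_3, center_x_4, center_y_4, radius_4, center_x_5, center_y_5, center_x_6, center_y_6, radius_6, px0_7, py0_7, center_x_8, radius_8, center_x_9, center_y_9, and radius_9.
px0_1 = 340; px1_1 = 480; py1_1 = 175; px1_2 = 35; py1_2 = 245; px0_3 = 80; py0_3 = 315; center_x_4 = 420; center_y_4 = 370; radius_4 = 75; center_x_5 = 140; center_y_5 = 365; center_x_6 = 485; center_y_6 = 300; radius_6 = 70; px0_7 = 375; py0_7 = 410; center_x_8 = 150; radius_8 = 20; center_x_9 = 175; center_y_9 = 510; radius_9 = 45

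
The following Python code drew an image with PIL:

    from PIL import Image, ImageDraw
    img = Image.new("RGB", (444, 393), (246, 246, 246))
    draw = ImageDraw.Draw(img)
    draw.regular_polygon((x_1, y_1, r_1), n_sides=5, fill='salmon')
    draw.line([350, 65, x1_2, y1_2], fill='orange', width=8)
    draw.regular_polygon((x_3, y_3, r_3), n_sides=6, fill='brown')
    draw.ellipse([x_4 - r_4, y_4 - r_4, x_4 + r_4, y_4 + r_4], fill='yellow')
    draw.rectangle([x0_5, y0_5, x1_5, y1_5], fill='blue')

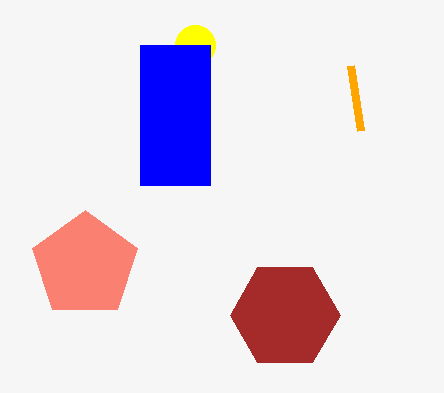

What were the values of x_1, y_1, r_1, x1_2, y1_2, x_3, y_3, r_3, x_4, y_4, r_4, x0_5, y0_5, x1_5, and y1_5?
x_1 = 85; y_1 = 265; r_1 = 55; x1_2 = 360; y1_2 = 130; x_3 = 285; y_3 = 315; r_3 = 55; x_4 = 195; y_4 = 45; r_4 = 20; x0_5 = 140; y0_5 = 45; x1_5 = 210; y1_5 = 185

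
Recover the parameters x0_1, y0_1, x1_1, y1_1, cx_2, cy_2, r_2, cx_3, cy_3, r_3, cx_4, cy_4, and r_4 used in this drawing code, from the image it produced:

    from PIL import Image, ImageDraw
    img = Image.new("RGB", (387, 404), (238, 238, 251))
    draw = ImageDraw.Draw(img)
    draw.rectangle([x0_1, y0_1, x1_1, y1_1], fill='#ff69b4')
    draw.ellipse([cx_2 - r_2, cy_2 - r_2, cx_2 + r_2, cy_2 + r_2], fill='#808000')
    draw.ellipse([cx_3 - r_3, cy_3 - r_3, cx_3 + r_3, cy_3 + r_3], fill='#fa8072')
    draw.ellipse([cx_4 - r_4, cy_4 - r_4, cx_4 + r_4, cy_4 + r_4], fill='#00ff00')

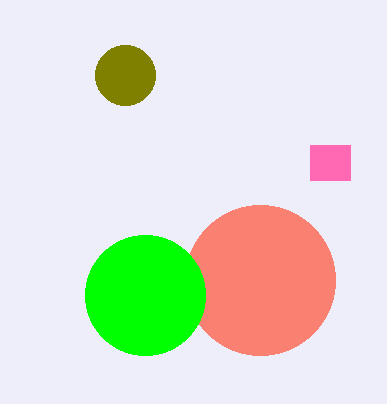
x0_1 = 310, y0_1 = 145, x1_1 = 350, y1_1 = 180, cx_2 = 125, cy_2 = 75, r_2 = 30, cx_3 = 260, cy_3 = 280, r_3 = 75, cx_4 = 145, cy_4 = 295, r_4 = 60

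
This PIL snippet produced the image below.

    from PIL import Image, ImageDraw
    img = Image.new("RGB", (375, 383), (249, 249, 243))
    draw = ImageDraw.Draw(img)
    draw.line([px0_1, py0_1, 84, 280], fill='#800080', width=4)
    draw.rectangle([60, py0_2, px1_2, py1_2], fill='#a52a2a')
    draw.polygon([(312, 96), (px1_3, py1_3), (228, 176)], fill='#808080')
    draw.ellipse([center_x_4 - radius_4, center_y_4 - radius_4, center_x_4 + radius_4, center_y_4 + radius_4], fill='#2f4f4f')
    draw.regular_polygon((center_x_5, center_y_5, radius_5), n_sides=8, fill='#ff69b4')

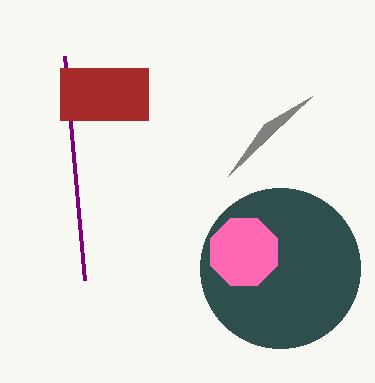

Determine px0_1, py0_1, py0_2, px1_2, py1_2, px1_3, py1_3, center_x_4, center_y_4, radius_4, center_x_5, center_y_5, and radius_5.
px0_1 = 64; py0_1 = 56; py0_2 = 68; px1_2 = 148; py1_2 = 120; px1_3 = 264; py1_3 = 124; center_x_4 = 280; center_y_4 = 268; radius_4 = 80; center_x_5 = 244; center_y_5 = 252; radius_5 = 36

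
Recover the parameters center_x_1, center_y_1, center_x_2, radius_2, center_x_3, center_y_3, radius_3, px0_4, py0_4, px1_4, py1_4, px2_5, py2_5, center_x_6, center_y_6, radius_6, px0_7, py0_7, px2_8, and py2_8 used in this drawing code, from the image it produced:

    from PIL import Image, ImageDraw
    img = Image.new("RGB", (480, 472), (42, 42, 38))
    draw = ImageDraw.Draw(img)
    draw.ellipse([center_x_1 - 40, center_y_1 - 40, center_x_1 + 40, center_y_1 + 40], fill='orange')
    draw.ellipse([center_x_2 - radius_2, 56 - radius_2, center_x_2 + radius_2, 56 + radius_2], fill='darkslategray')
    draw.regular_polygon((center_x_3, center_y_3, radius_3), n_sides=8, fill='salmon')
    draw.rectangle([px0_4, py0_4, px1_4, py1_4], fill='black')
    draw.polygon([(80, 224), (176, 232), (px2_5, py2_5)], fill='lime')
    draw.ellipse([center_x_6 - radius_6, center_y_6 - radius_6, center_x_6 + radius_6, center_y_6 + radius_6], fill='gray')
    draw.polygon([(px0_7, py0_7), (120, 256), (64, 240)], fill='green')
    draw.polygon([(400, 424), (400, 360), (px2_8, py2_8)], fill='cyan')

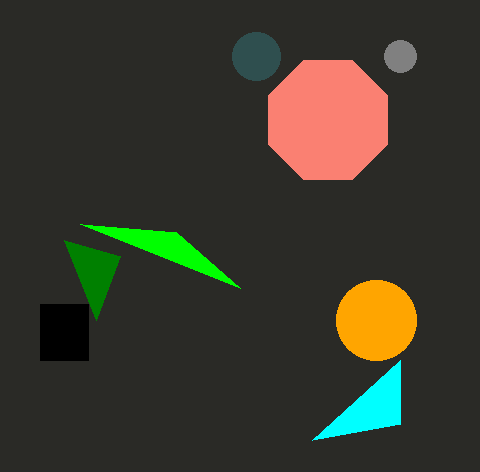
center_x_1 = 376, center_y_1 = 320, center_x_2 = 256, radius_2 = 24, center_x_3 = 328, center_y_3 = 120, radius_3 = 64, px0_4 = 40, py0_4 = 304, px1_4 = 88, py1_4 = 360, px2_5 = 240, py2_5 = 288, center_x_6 = 400, center_y_6 = 56, radius_6 = 16, px0_7 = 96, py0_7 = 320, px2_8 = 312, py2_8 = 440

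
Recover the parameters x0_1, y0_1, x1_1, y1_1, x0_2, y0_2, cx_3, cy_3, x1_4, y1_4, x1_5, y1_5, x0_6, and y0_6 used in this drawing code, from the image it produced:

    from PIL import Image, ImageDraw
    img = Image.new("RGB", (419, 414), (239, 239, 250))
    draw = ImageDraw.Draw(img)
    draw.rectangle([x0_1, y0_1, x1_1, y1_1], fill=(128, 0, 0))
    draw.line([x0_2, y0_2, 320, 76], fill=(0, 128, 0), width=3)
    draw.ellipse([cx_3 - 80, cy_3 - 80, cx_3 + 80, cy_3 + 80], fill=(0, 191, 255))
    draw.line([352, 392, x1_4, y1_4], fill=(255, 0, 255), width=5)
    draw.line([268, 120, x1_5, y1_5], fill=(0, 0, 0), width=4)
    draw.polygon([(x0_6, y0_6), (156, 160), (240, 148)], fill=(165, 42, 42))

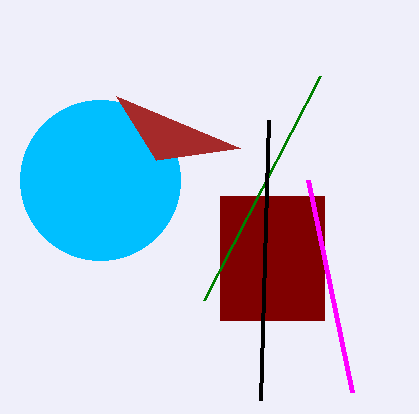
x0_1 = 220; y0_1 = 196; x1_1 = 324; y1_1 = 320; x0_2 = 204; y0_2 = 300; cx_3 = 100; cy_3 = 180; x1_4 = 308; y1_4 = 180; x1_5 = 260; y1_5 = 400; x0_6 = 116; y0_6 = 96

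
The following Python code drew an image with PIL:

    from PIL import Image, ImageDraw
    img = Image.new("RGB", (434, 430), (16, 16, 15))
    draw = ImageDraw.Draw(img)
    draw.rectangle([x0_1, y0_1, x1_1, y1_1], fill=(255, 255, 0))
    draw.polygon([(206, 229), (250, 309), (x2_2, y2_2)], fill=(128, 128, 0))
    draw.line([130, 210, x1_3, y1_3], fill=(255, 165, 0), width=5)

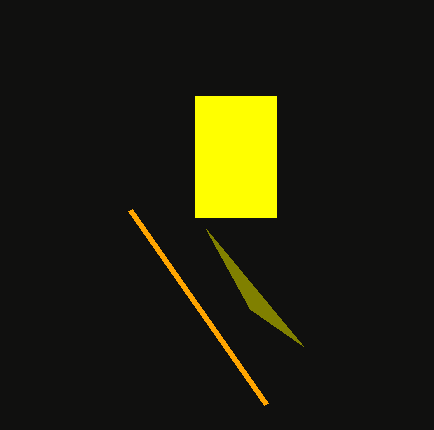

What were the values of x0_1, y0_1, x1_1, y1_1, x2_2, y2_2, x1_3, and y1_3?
x0_1 = 195, y0_1 = 96, x1_1 = 276, y1_1 = 217, x2_2 = 303, y2_2 = 346, x1_3 = 266, y1_3 = 404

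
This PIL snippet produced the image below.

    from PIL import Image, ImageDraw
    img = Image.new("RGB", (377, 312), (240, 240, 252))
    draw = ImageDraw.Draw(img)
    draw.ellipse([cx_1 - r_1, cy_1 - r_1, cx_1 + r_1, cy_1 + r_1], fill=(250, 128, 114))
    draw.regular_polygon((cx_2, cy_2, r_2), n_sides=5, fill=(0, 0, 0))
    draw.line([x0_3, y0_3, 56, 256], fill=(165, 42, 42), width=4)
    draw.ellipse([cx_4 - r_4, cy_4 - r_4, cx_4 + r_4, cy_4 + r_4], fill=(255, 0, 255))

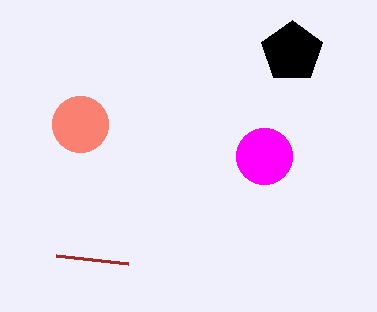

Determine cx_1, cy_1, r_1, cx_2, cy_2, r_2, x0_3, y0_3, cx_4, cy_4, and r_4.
cx_1 = 80
cy_1 = 124
r_1 = 28
cx_2 = 292
cy_2 = 52
r_2 = 32
x0_3 = 128
y0_3 = 264
cx_4 = 264
cy_4 = 156
r_4 = 28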